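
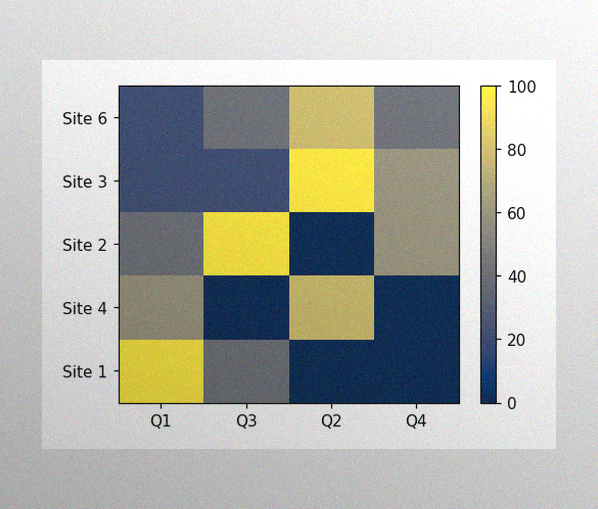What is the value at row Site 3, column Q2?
The image has some photo noise and uneven lighting. Matching cell (Site 3, Q2) against the colorbar gives 100.

100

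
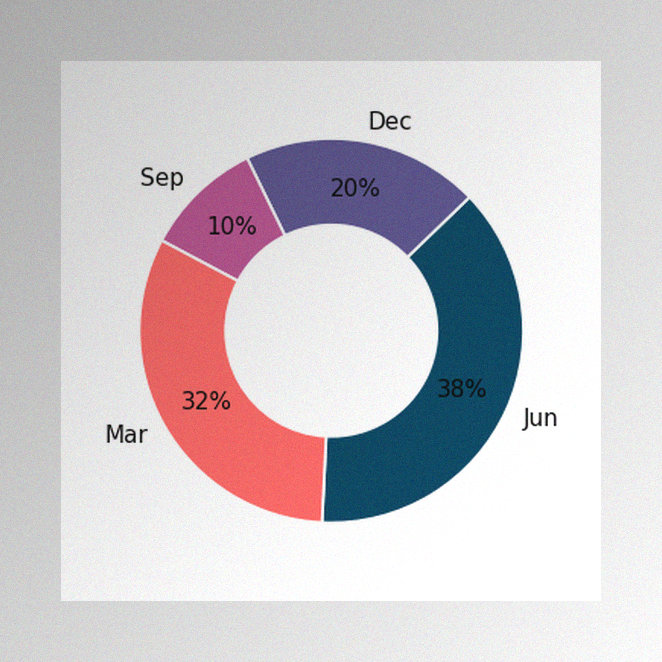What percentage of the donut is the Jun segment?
38%

The image has some photo noise and uneven lighting. The Jun segment takes up 38% of the ring.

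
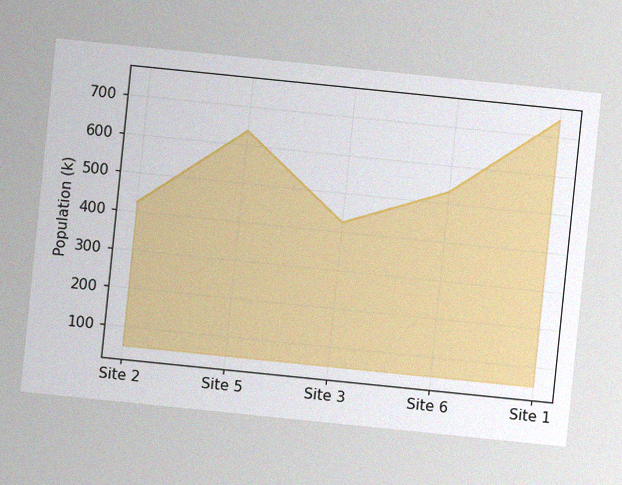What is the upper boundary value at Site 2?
The chart is tilted about 6° clockwise, with some photo noise. At Site 2 the upper boundary is at 424k.

424k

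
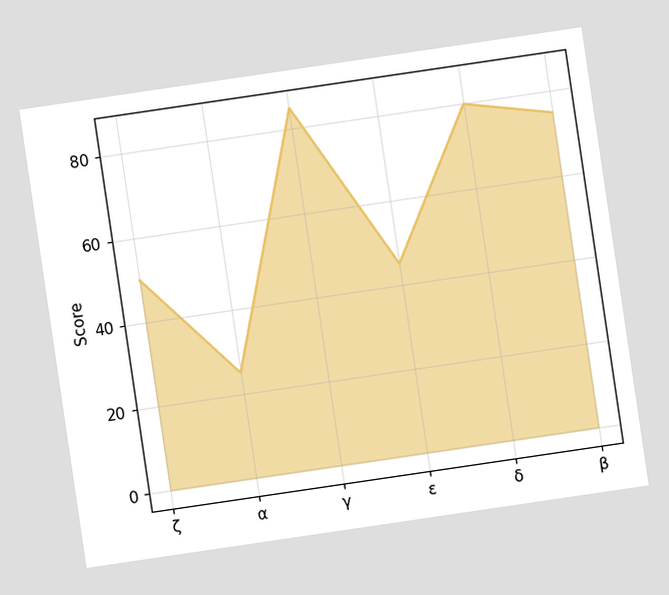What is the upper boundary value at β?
75

The chart is tilted about 8° counter-clockwise. At β the upper boundary is at 75.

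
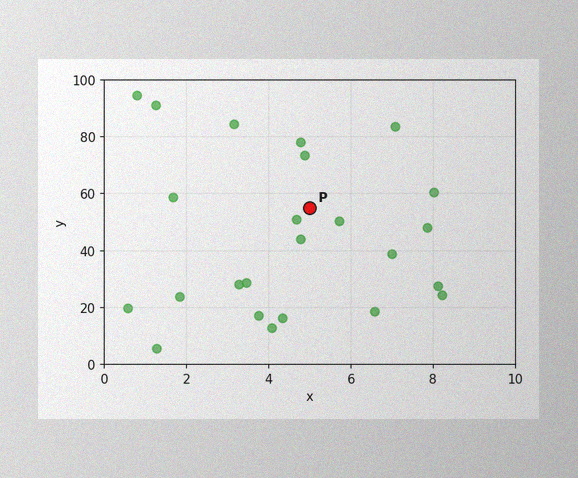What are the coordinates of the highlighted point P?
The image has some photo noise and uneven lighting. Following the gridlines from P to each axis, P sits at (5, 55).

(5, 55)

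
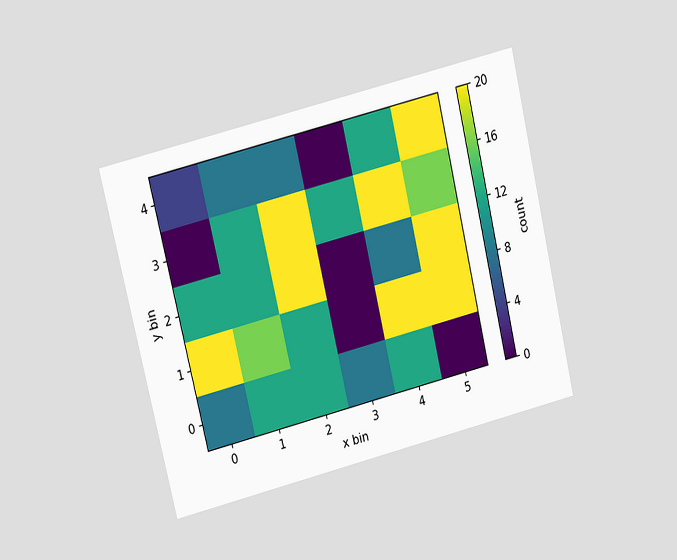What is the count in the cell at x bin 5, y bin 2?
20

The chart is tilted about 14° counter-clockwise and viewed at a slight angle. Matching the cell (5, 2) against the colorbar gives 20.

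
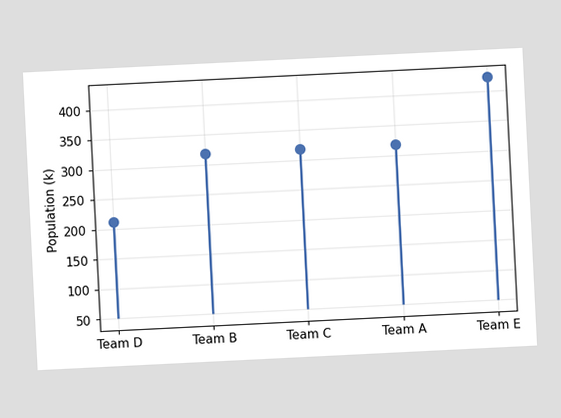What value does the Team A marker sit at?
The chart is tilted about 3° counter-clockwise. The Team A marker sits at 318k.

318k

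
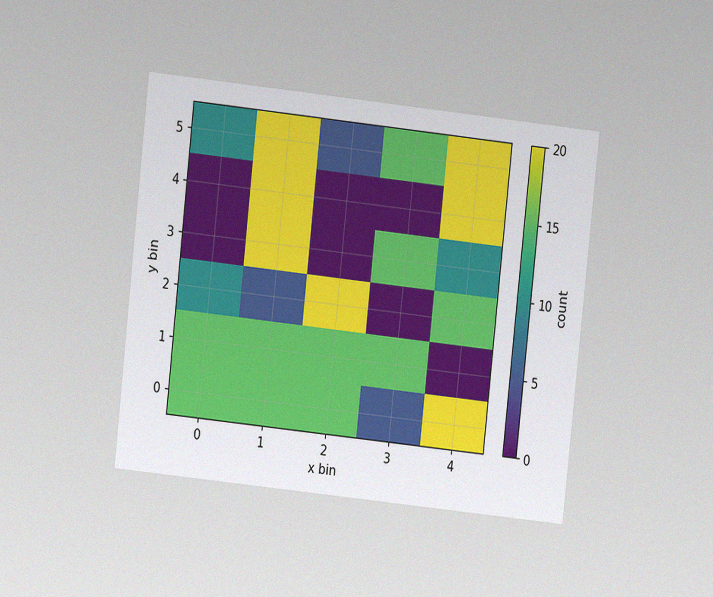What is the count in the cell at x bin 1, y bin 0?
The chart is tilted about 6° clockwise and viewed at a slight angle, with some photo noise. Matching the cell (1, 0) against the colorbar gives 15.

15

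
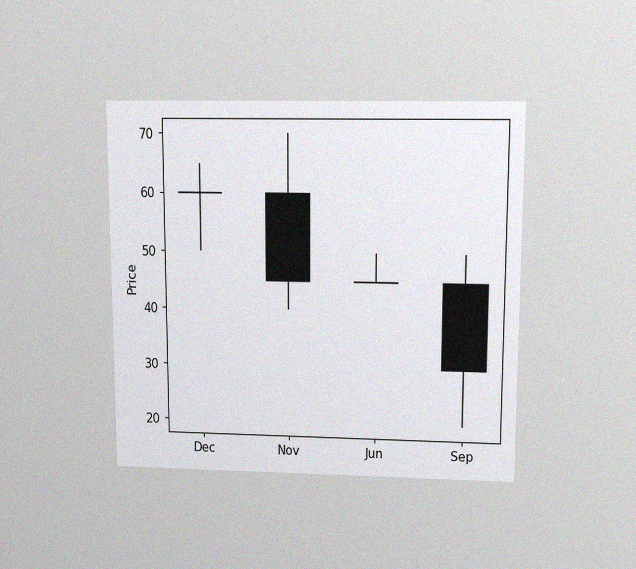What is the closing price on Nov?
45

The chart is viewed slightly from above, with some photo noise. The Nov candle closes at 45.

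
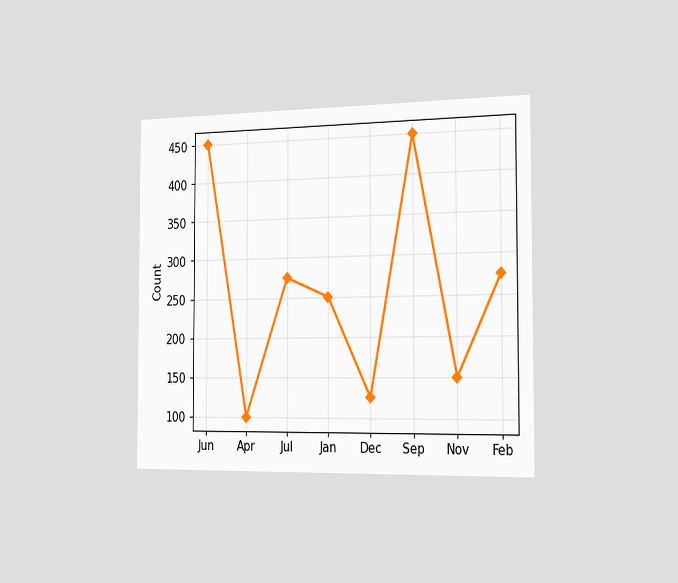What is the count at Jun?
450

The chart is viewed slightly from the right. At Jun, the line is at 450.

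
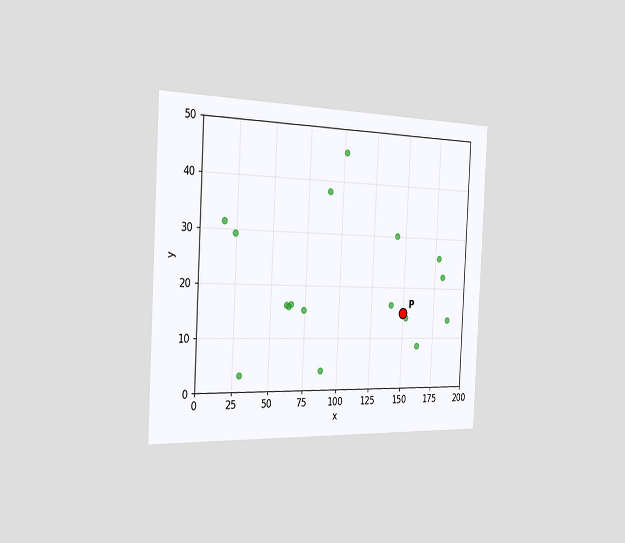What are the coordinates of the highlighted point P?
The chart is tilted about 3° clockwise and viewed slightly from the left. Following the gridlines from P to each axis, P sits at (150, 15).

(150, 15)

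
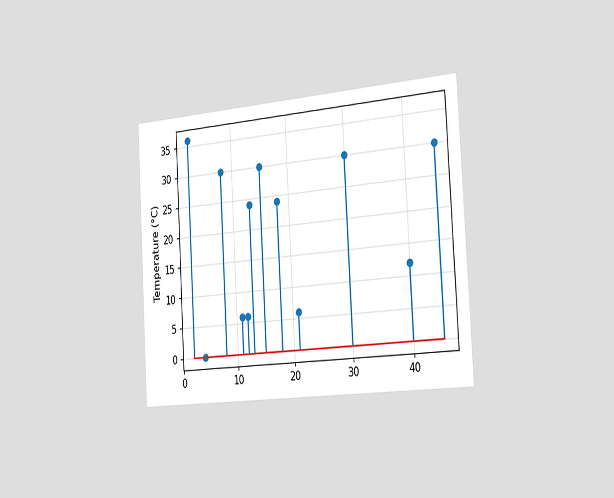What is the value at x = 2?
36°C

The chart is tilted about 3° counter-clockwise and viewed slightly from the right. The stem at x=2 reaches 36°C.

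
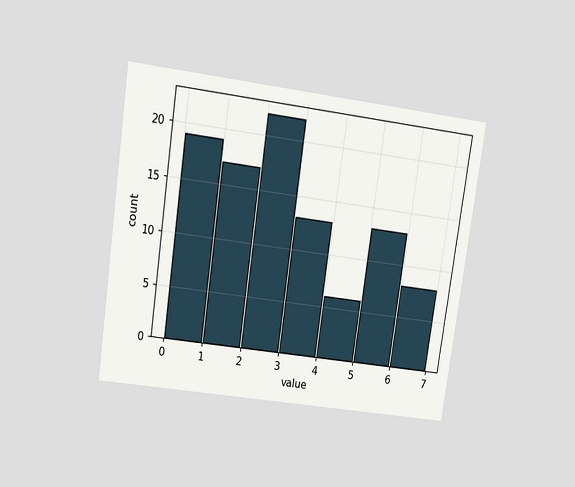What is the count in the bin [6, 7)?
The chart is tilted about 8° clockwise and viewed slightly from above. The [6, 7) bin has height 8.

8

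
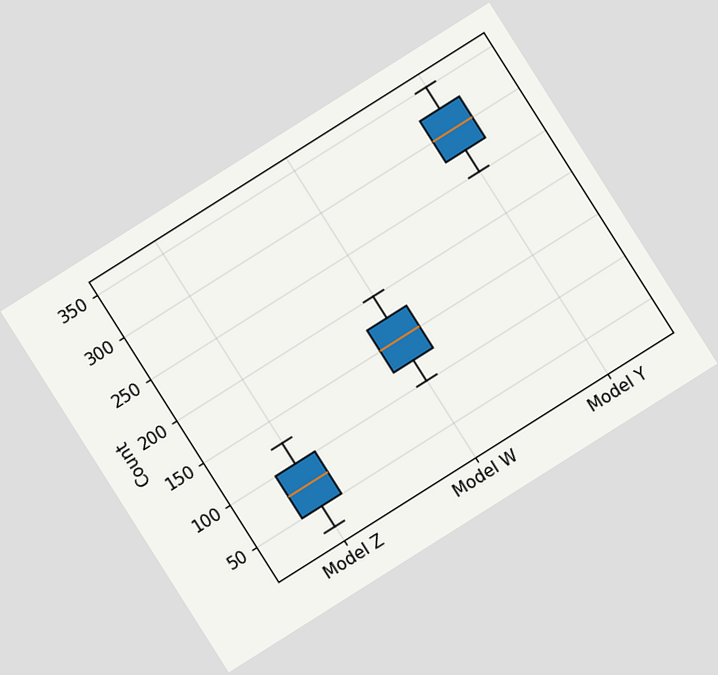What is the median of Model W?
The chart is tilted about 32° counter-clockwise. The median line in the Model W box sits at 150.

150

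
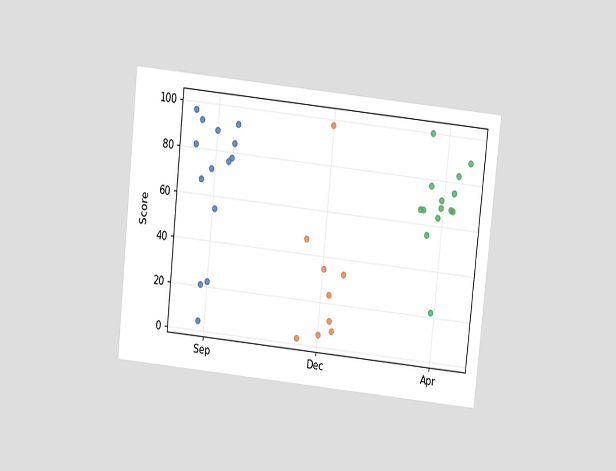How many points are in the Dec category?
9

The chart is tilted about 6° clockwise and viewed slightly from above. Counting the markers in the Dec column gives 9.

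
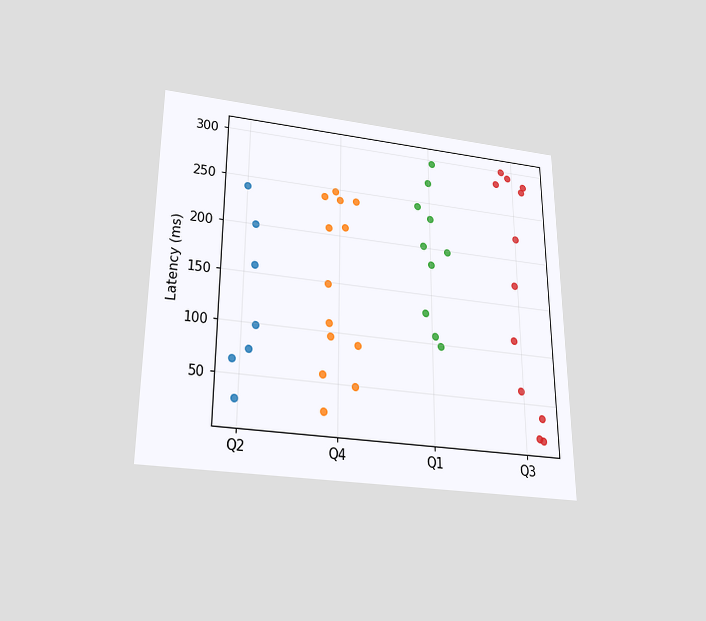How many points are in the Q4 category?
The chart is viewed slightly from below. Counting the markers in the Q4 column gives 13.

13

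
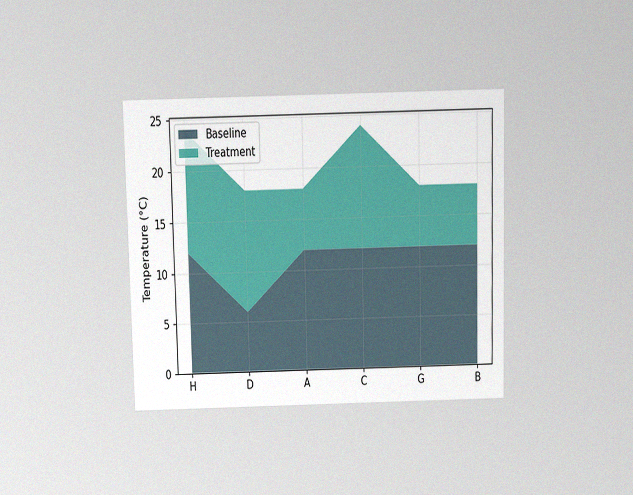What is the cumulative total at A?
18°C

The chart is viewed slightly from above, with some photo noise. The stacked total at A reaches 18°C.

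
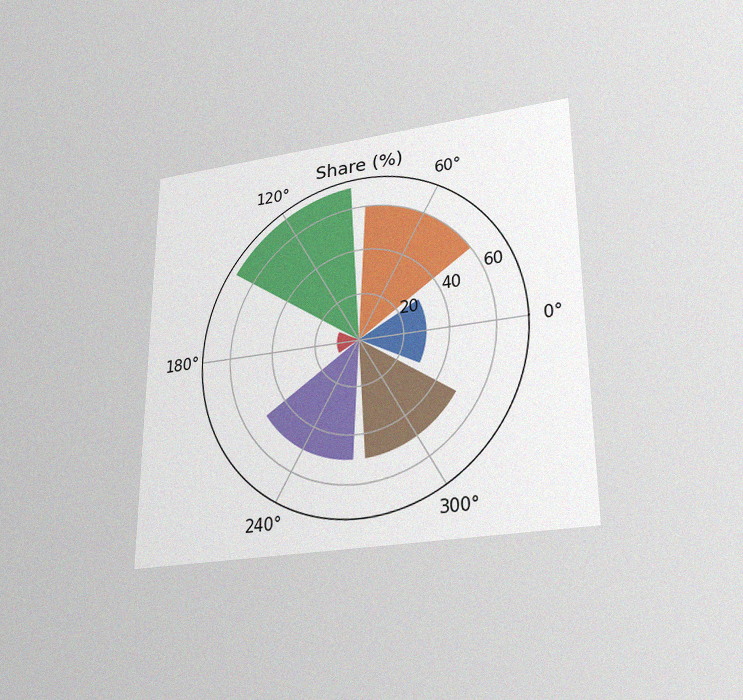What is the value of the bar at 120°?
The chart is viewed slightly from below, with some photo noise. The bar at 120° reaches 70% on the radial axis.

70%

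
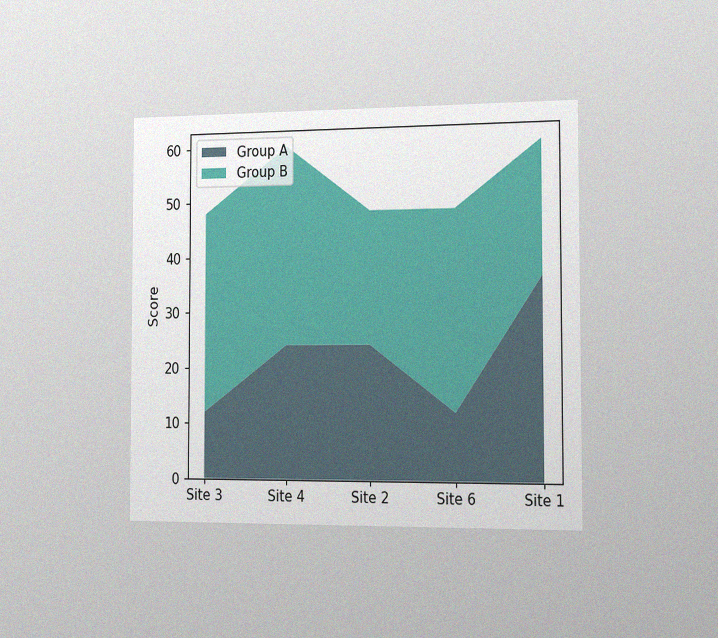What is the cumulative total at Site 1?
60

The chart is viewed slightly from the right, with some photo noise. The stacked total at Site 1 reaches 60.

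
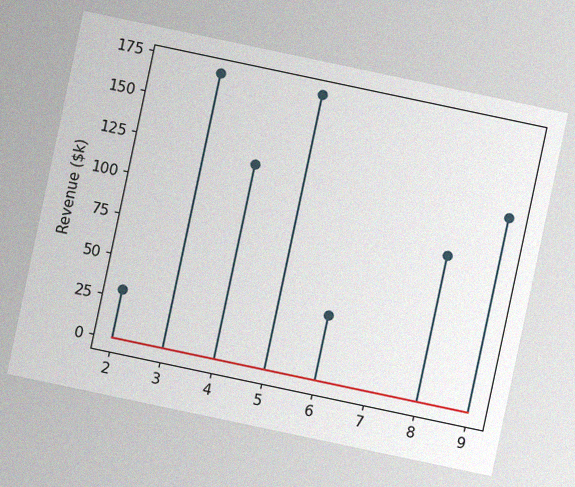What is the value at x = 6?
The chart is tilted about 12° clockwise, with some photo noise. The stem at x=6 reaches $40k.

$40k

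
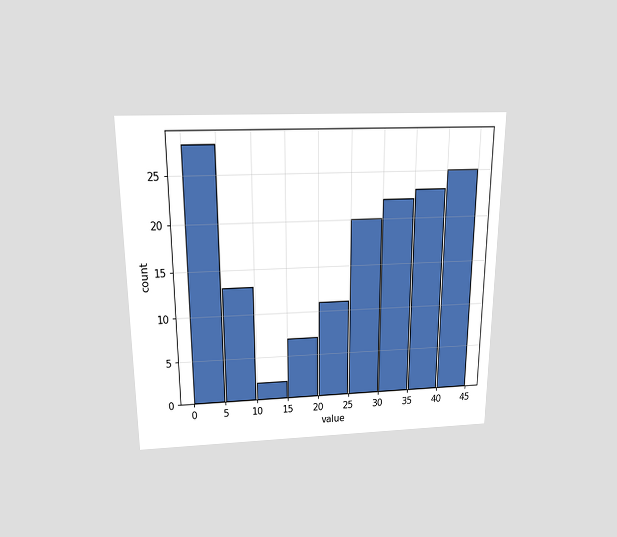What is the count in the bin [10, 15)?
The chart is viewed slightly from above. The [10, 15) bin has height 2.

2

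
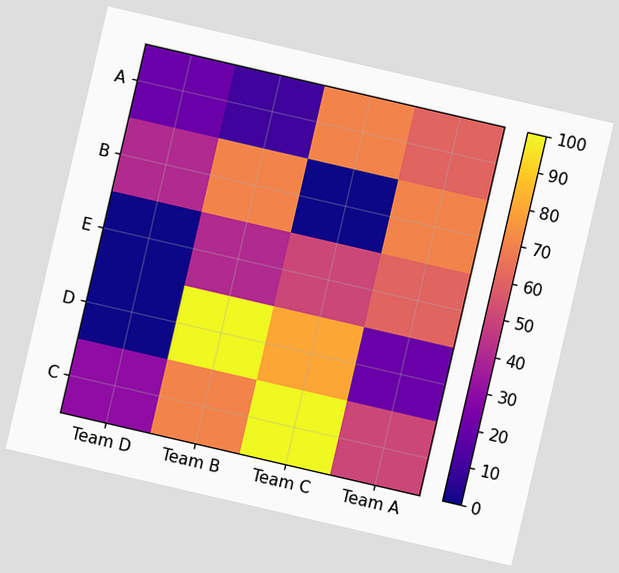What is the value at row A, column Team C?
The chart is tilted about 13° clockwise. Matching cell (A, Team C) against the colorbar gives 70.

70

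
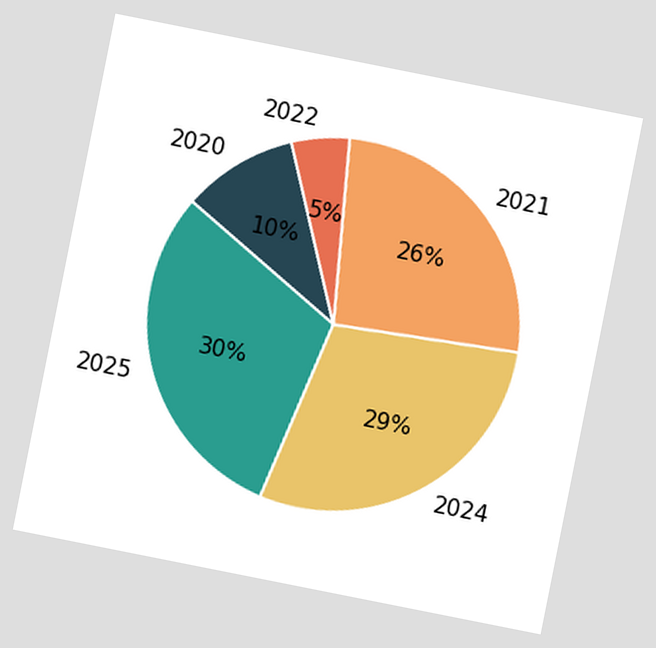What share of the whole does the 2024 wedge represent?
29%

The chart is tilted about 11° clockwise. The 2024 slice takes up 29% of the pie.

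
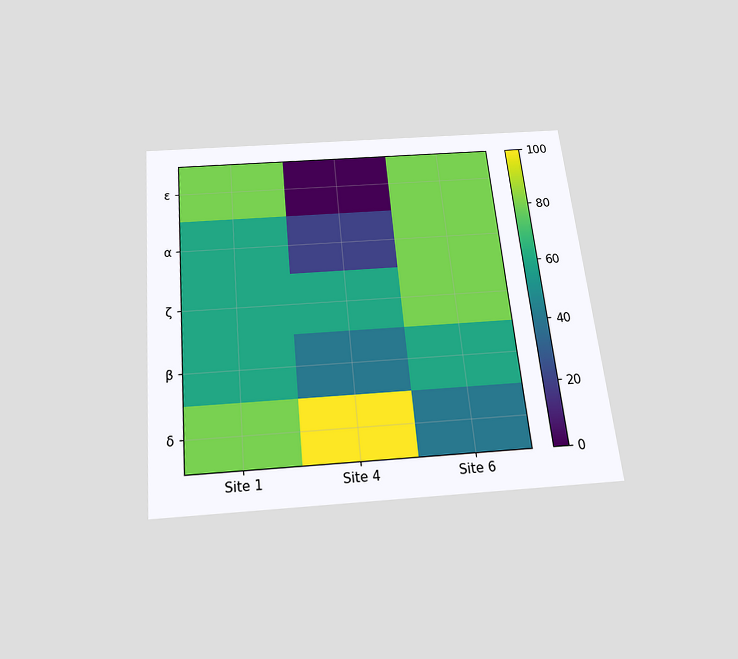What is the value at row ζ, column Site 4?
The chart is tilted about 6° counter-clockwise and viewed slightly from below. Matching cell (ζ, Site 4) against the colorbar gives 60.

60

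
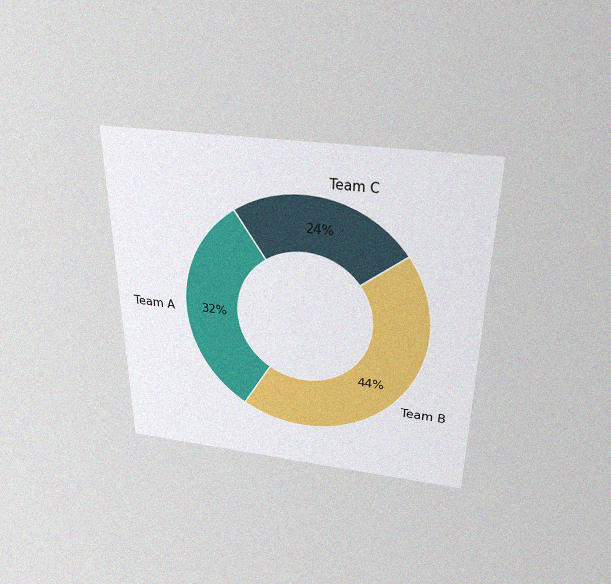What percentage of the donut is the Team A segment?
32%

The chart is viewed slightly from above, with some photo noise. The Team A segment takes up 32% of the ring.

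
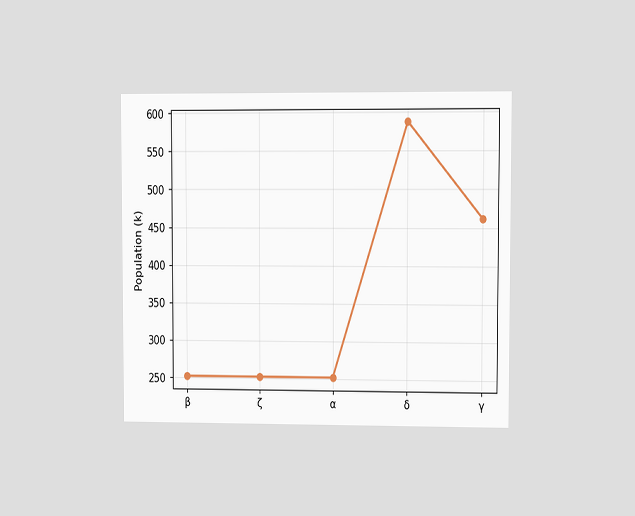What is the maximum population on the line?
588k

The chart is viewed at a slight angle. The highest point is at δ, and reading across to the y-axis gives 588k.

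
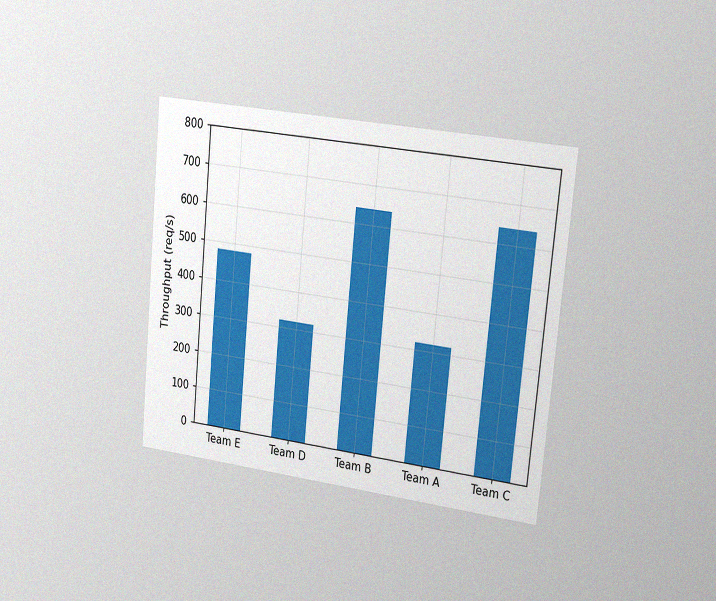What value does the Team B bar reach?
640req/s

The chart is tilted about 6° clockwise and viewed slightly from the right, with some photo noise. Reading along the chart's y-axis, the Team B bar reaches 640req/s.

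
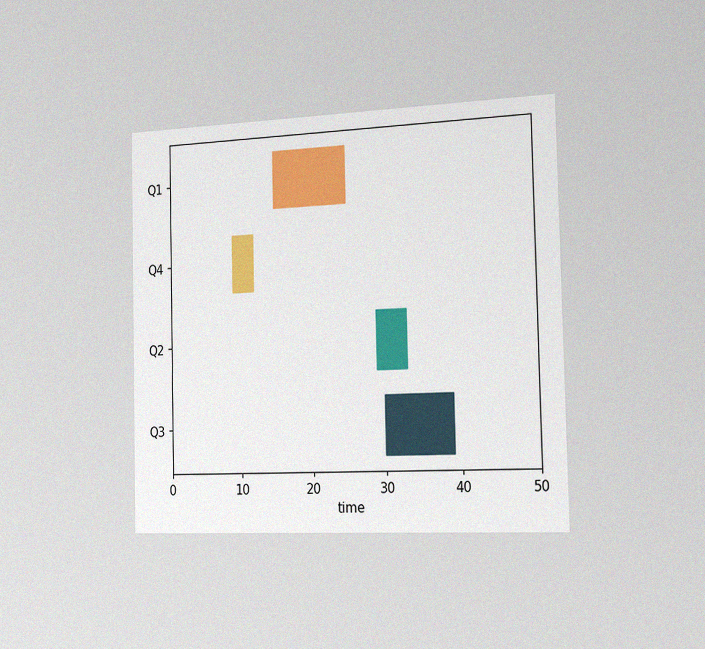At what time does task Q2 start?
29

The chart is viewed slightly from the right, with some photo noise. The Q2 bar begins at t=29.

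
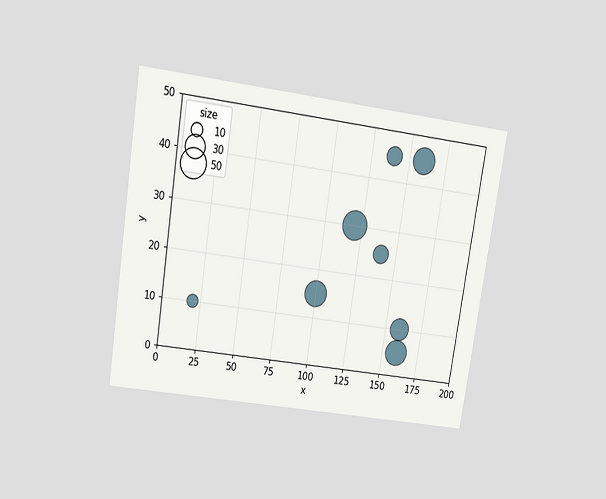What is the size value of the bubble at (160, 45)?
The chart is tilted about 9° clockwise and viewed slightly from above. Matching the bubble at (160, 45) against the size legend gives 40.

40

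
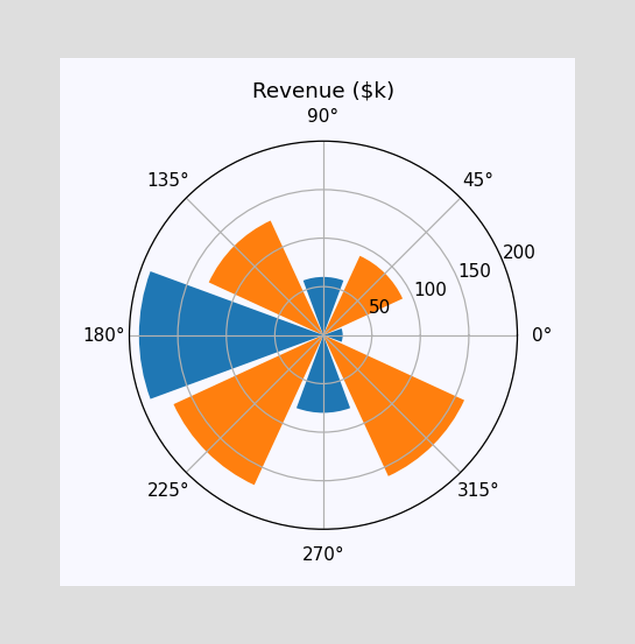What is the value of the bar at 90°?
The bar at 90° reaches $60k on the radial axis.

$60k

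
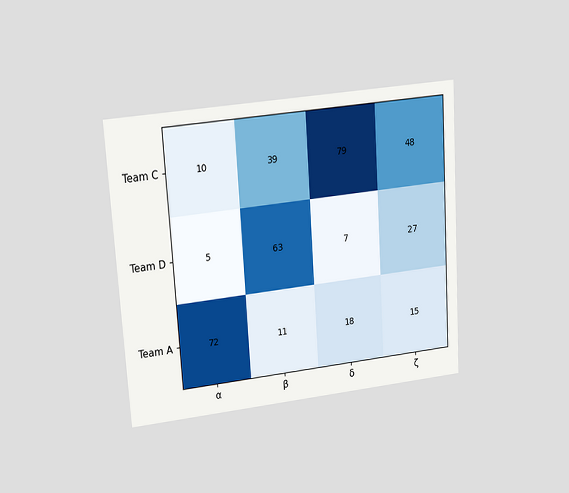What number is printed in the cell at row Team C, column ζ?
The chart is tilted about 4° counter-clockwise and viewed slightly from above. The (Team C, ζ) cell reads 48.

48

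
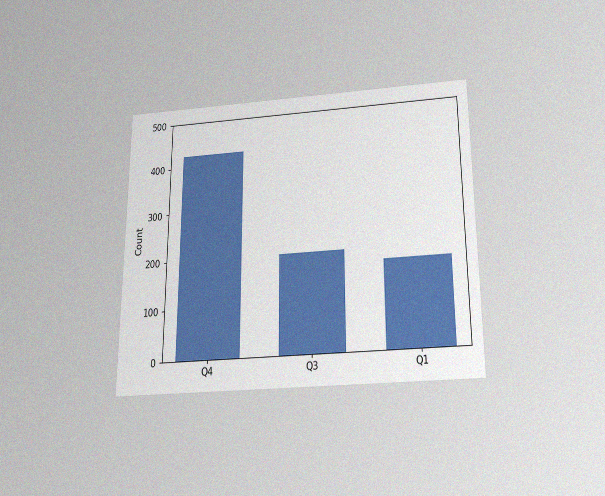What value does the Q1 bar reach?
175

The chart is viewed slightly from below, with some photo noise. Reading along the chart's y-axis, the Q1 bar reaches 175.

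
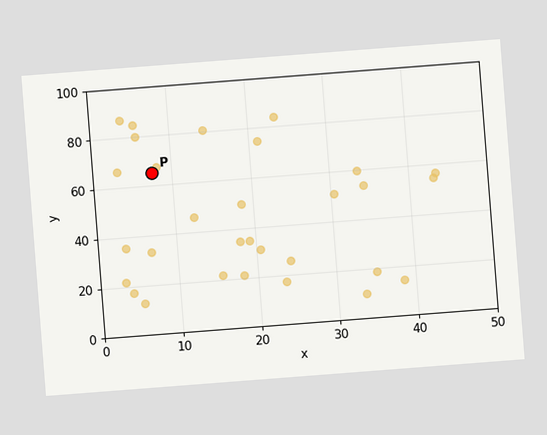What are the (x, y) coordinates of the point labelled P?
The chart is tilted about 4° counter-clockwise. Following the gridlines from P to each axis, P sits at (7.5, 65).

(7.5, 65)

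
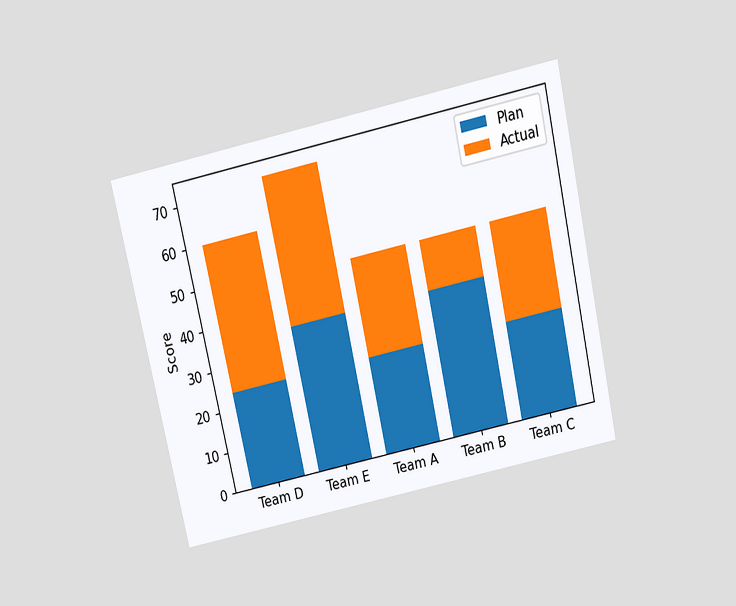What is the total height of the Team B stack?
The chart is tilted about 12° counter-clockwise and viewed slightly from above. The Team B stack's top reaches 48 on the y-axis.

48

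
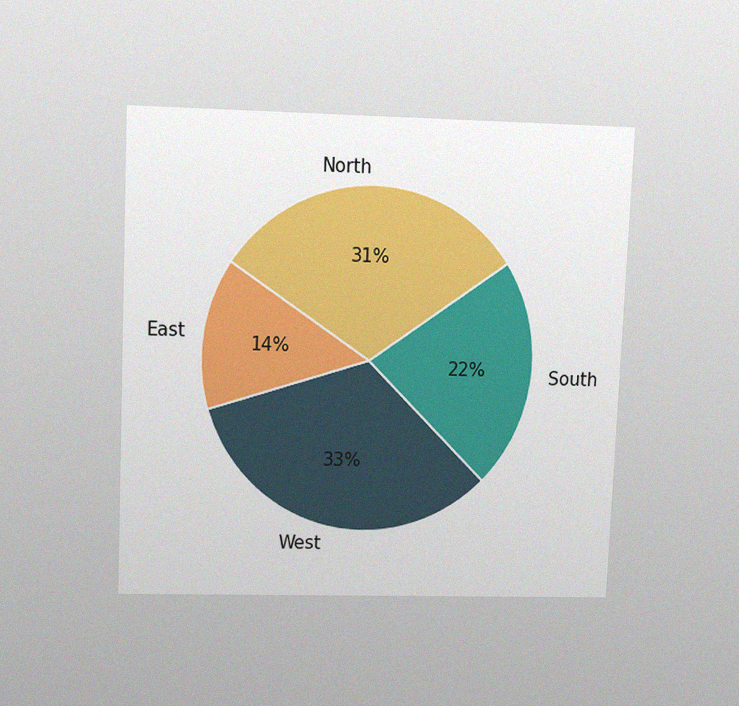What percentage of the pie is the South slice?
The chart is tilted about 2° clockwise and viewed at a slight angle, with some photo noise. The South slice takes up 22% of the pie.

22%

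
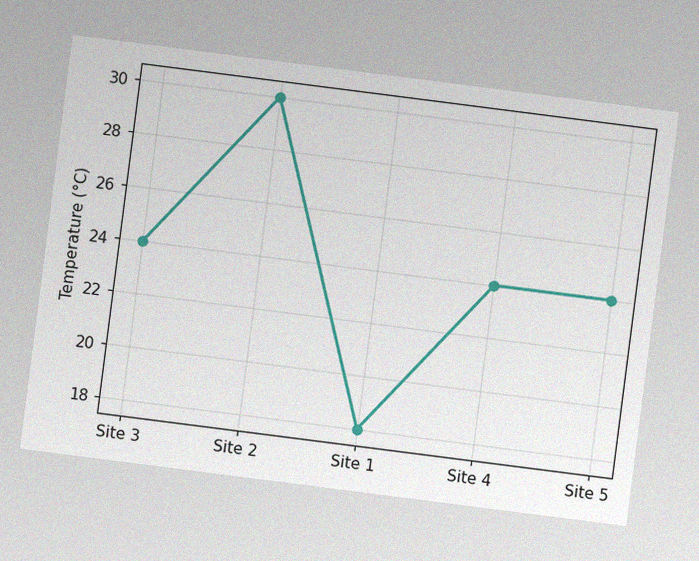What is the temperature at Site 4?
The chart is tilted about 7° clockwise, with some photo noise. At Site 4, the line is at 24°C.

24°C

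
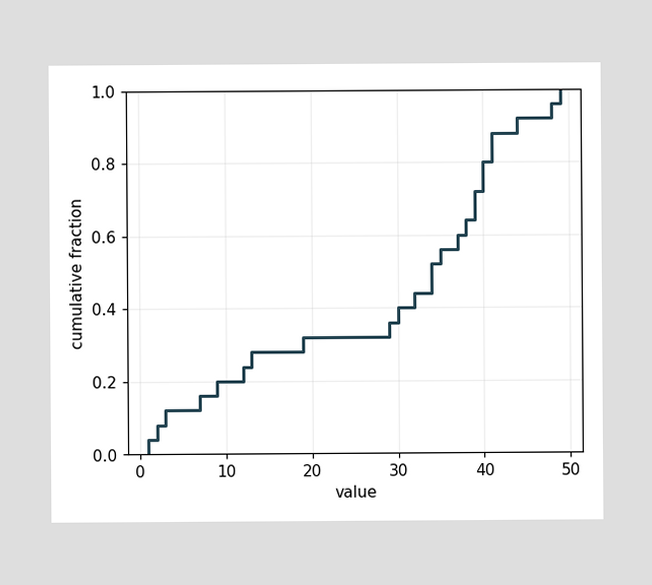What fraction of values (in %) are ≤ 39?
At x=39 the ECDF step is at 72%.

72%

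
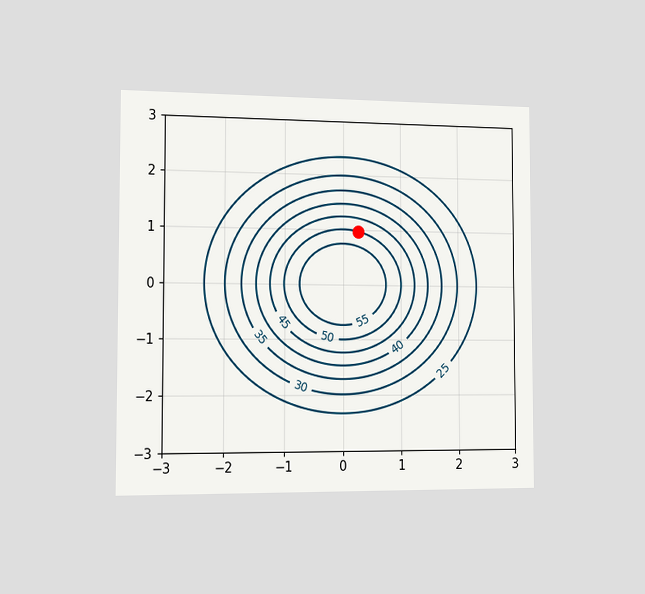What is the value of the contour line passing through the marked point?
The chart is viewed slightly from the left. The marked point sits on the contour labelled 50.

50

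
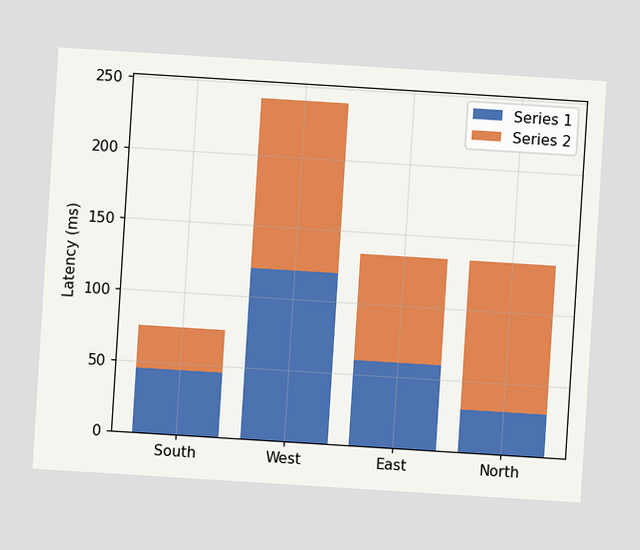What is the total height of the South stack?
The chart is tilted about 4° clockwise. The South stack's top reaches 75ms on the y-axis.

75ms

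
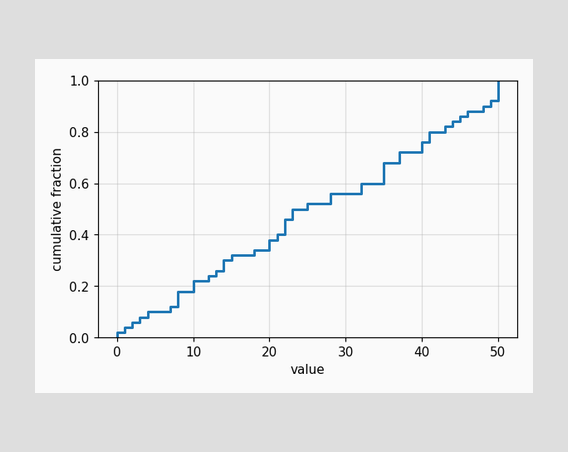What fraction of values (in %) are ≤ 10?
22%

At x=10 the ECDF step is at 22%.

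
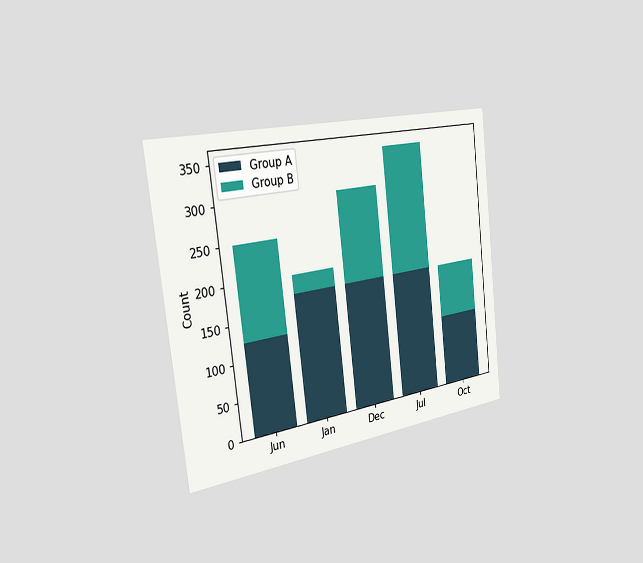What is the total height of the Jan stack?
200

The chart is tilted about 7° counter-clockwise and viewed slightly from the left. The Jan stack's top reaches 200 on the y-axis.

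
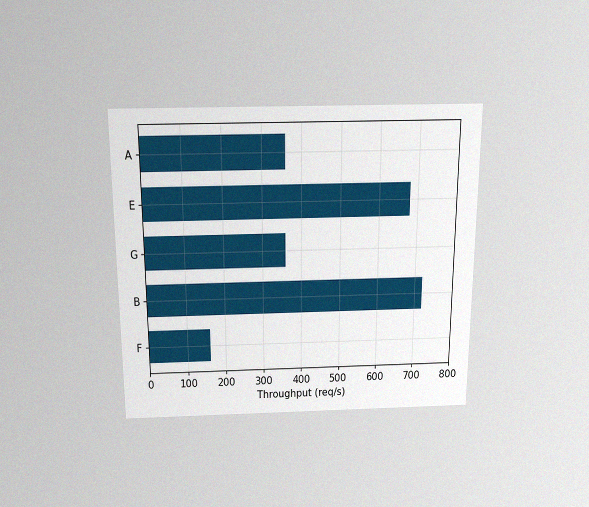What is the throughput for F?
160req/s

The chart is viewed slightly from above, with some photo noise. Reading along the chart's x-axis, the F bar reaches 160req/s.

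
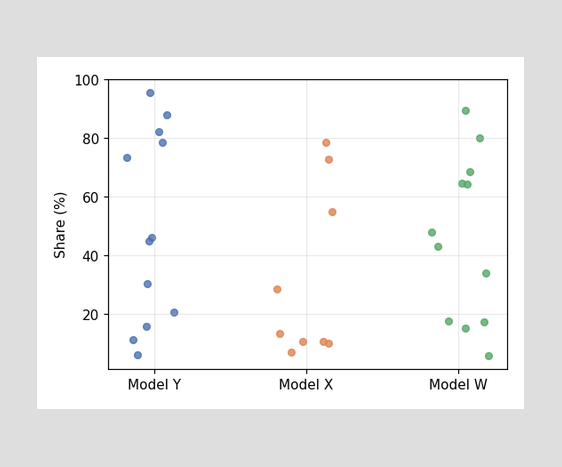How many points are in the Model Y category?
12

Counting the markers in the Model Y column gives 12.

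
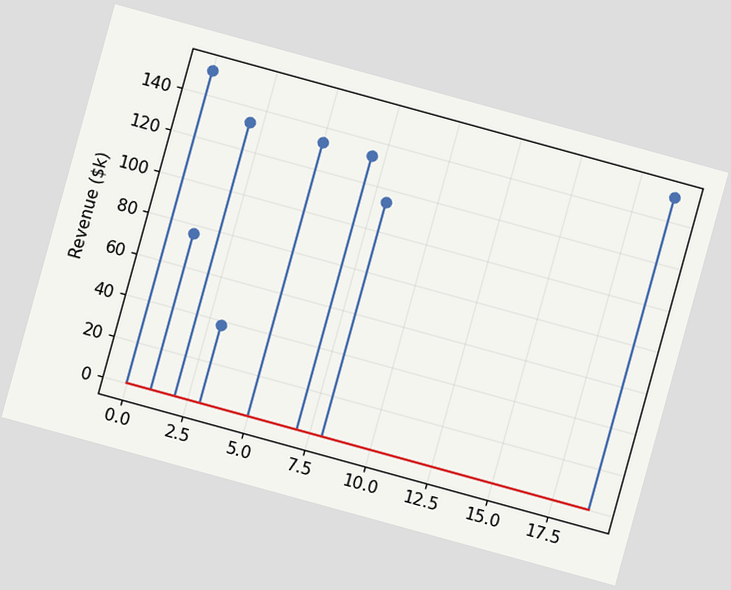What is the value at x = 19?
The chart is tilted about 15° clockwise. The stem at x=19 reaches $152k.

$152k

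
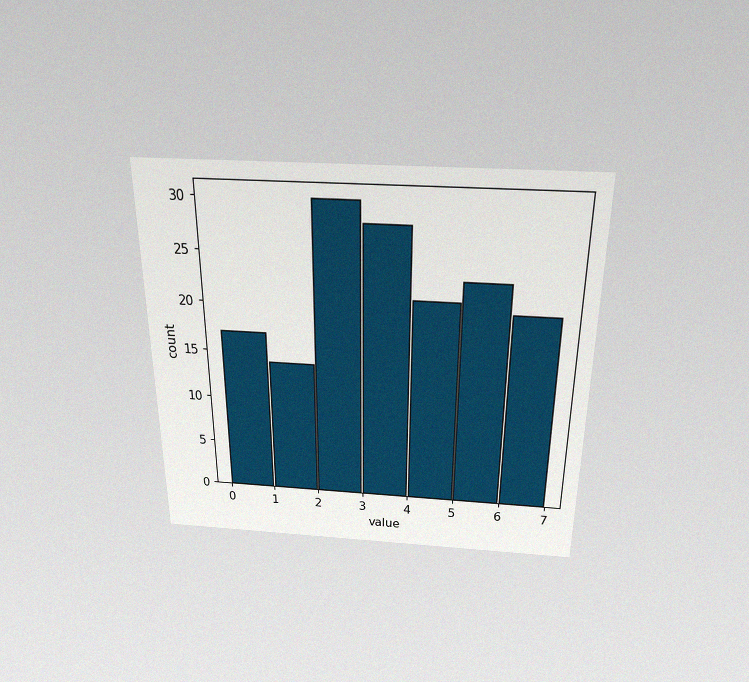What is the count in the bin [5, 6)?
The chart is viewed slightly from above, with some photo noise. The [5, 6) bin has height 23.

23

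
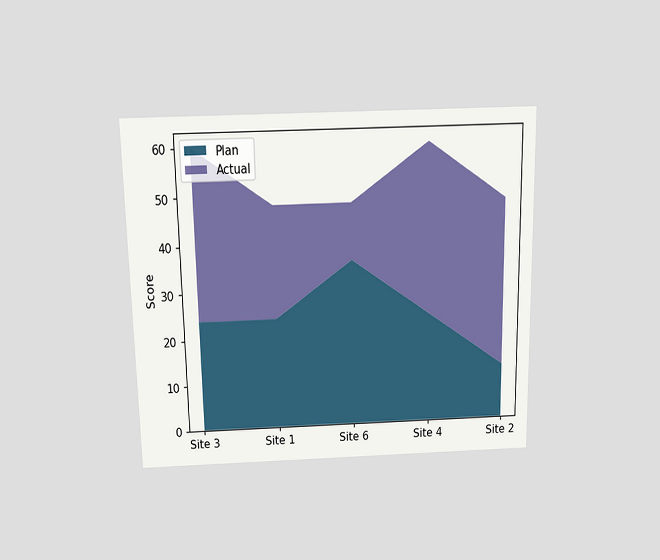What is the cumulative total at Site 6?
The chart is viewed slightly from above. The stacked total at Site 6 reaches 48.

48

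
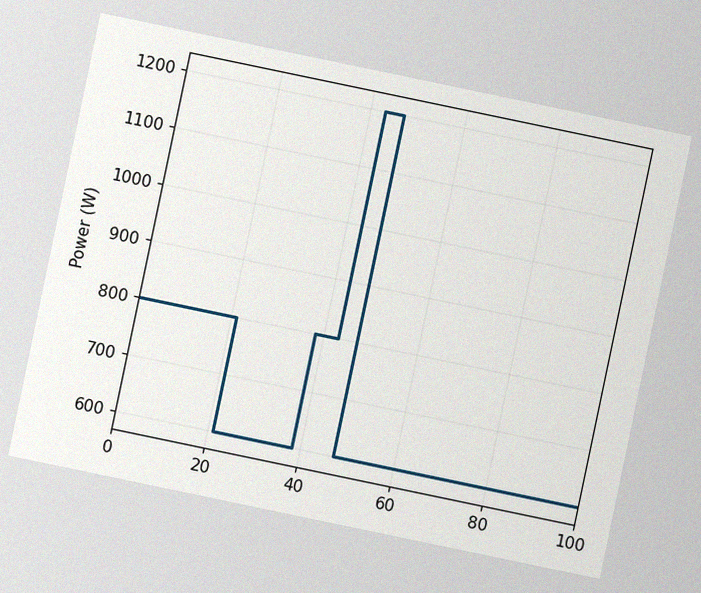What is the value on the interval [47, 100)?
600W

The chart is tilted about 12° clockwise, with some photo noise. On [47, 100) the step sits at 600W.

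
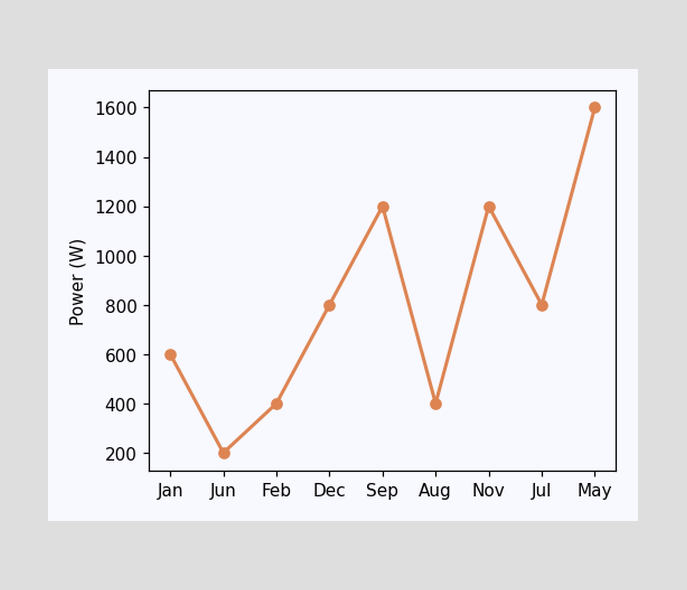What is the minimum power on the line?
The lowest point is at Jun, and reading across to the y-axis gives 200W.

200W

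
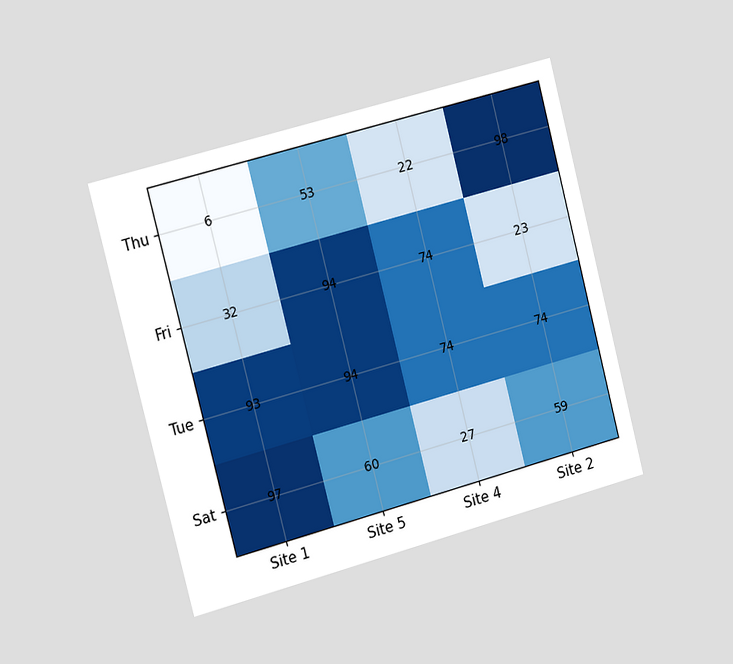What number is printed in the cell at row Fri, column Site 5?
The chart is tilted about 15° counter-clockwise and viewed slightly from the left. The (Fri, Site 5) cell reads 94.

94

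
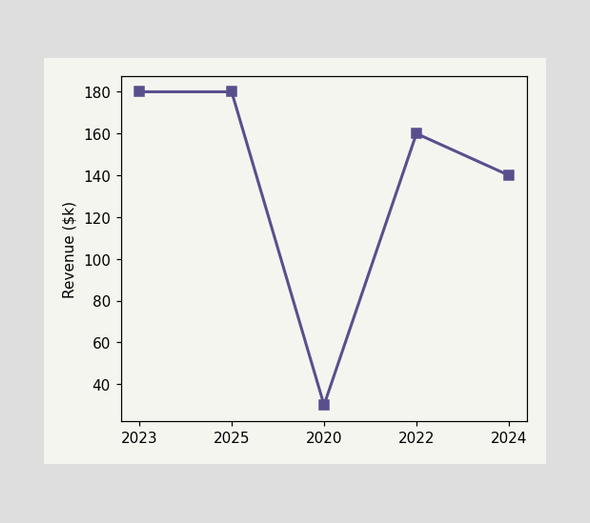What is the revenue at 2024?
At 2024, the line is at $140k.

$140k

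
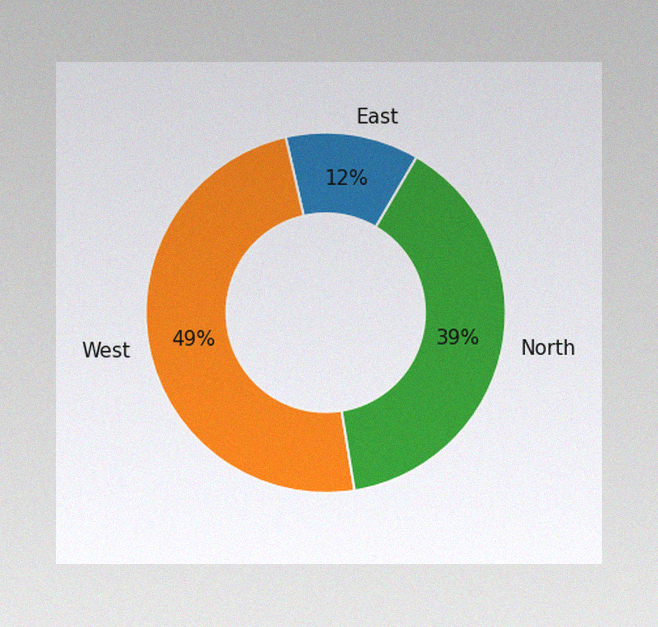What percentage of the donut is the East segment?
12%

The image has some photo noise and uneven lighting. The East segment takes up 12% of the ring.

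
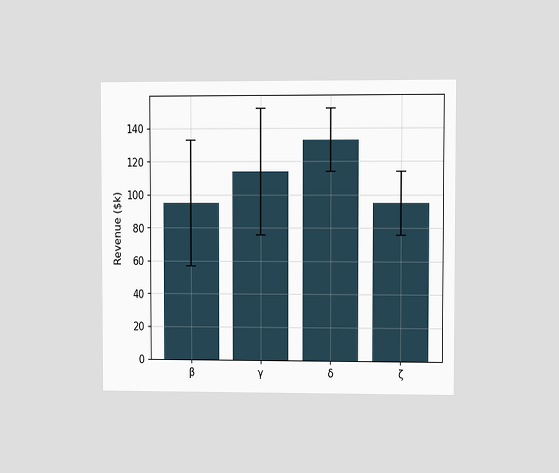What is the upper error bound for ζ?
$114k

The chart is viewed at a slight angle. The ζ bar's upper whisker reaches $114k.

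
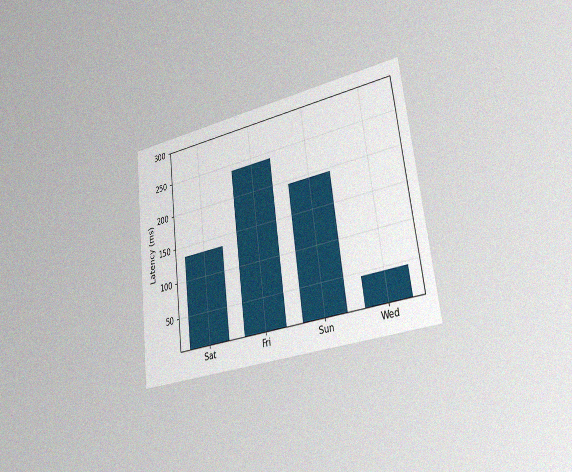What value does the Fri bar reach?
240ms

The chart is tilted about 7° counter-clockwise and viewed slightly from the right, with some photo noise. Reading along the chart's y-axis, the Fri bar reaches 240ms.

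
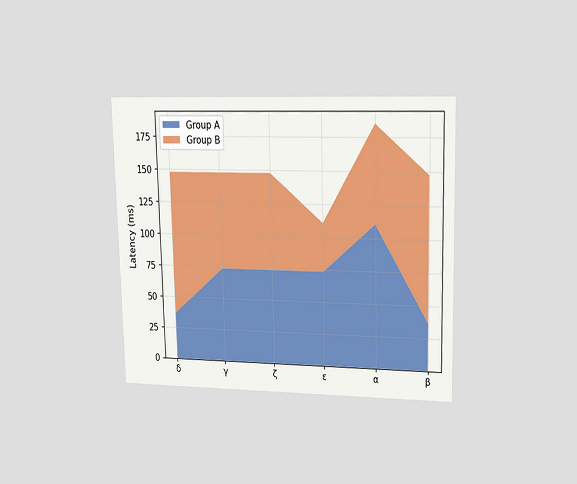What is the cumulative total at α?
185ms

The chart is viewed at a slight angle. The stacked total at α reaches 185ms.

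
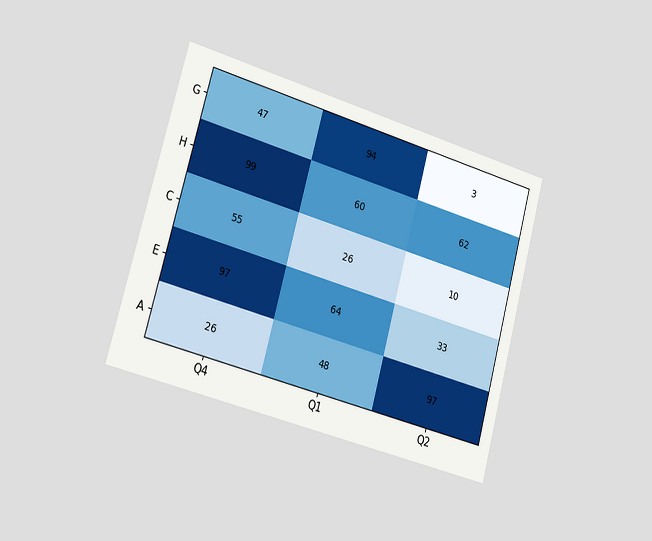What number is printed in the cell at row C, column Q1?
26

The chart is tilted about 15° clockwise and viewed slightly from the left. The (C, Q1) cell reads 26.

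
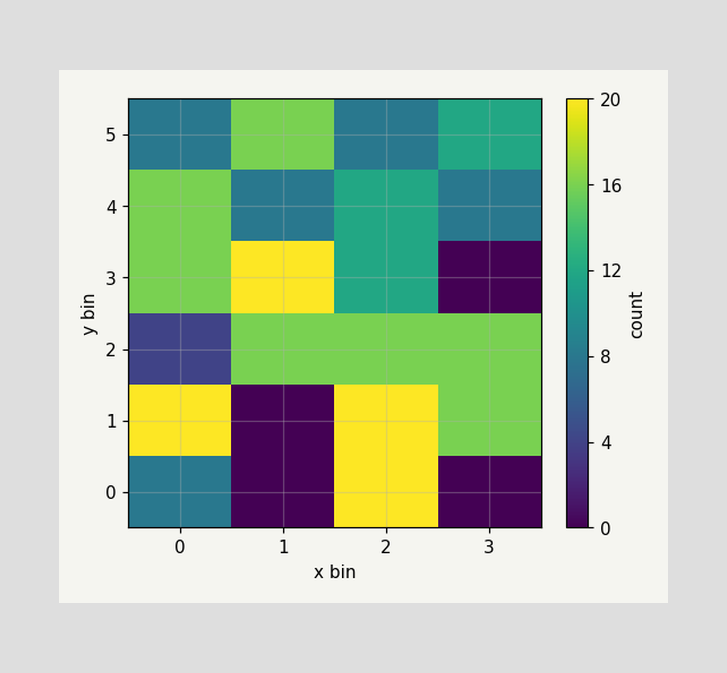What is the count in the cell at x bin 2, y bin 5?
8

Matching the cell (2, 5) against the colorbar gives 8.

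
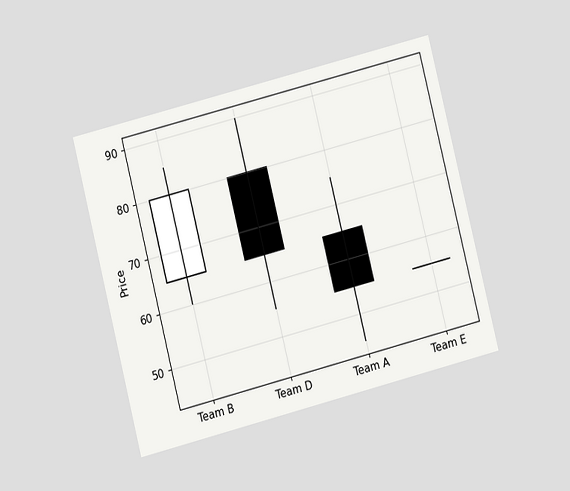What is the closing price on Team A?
The chart is tilted about 14° counter-clockwise and viewed at a slight angle. The Team A candle closes at 55.

55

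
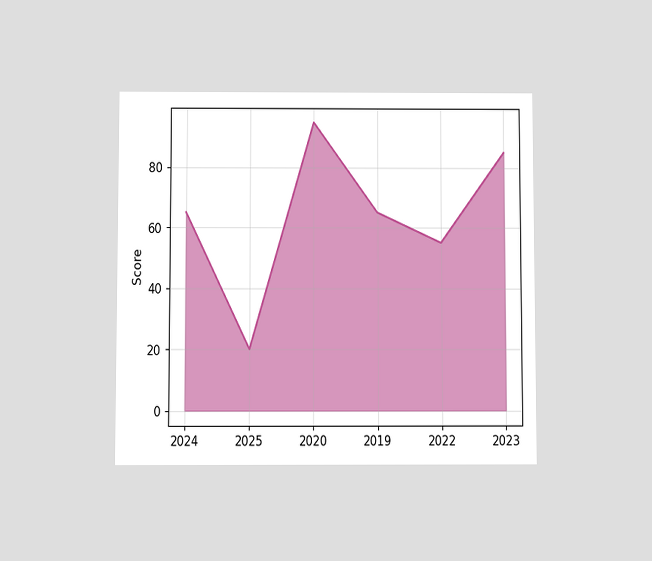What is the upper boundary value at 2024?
65

The chart is viewed slightly from below. At 2024 the upper boundary is at 65.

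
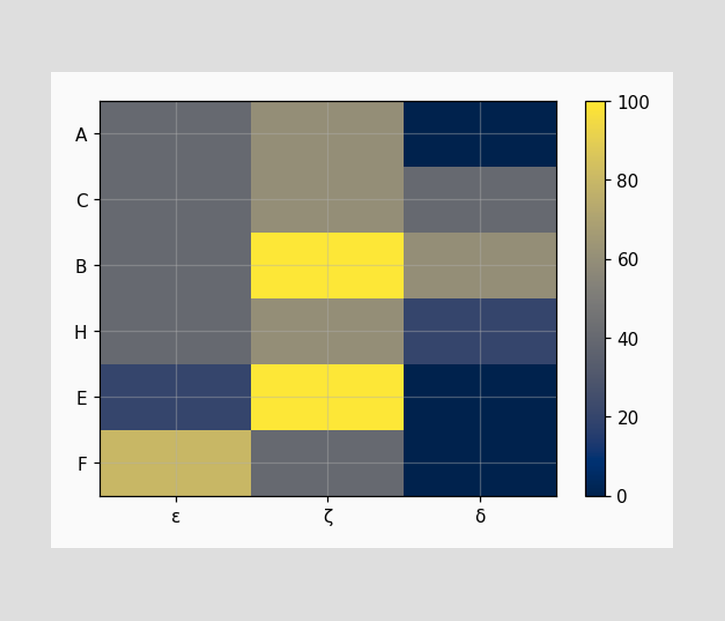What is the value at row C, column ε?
Matching cell (C, ε) against the colorbar gives 40.

40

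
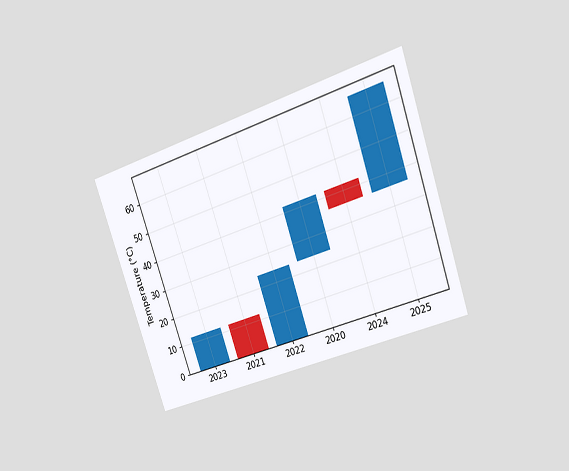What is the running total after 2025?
The chart is tilted about 19° counter-clockwise and viewed at a slight angle. After 2025 the running total reaches 66°C.

66°C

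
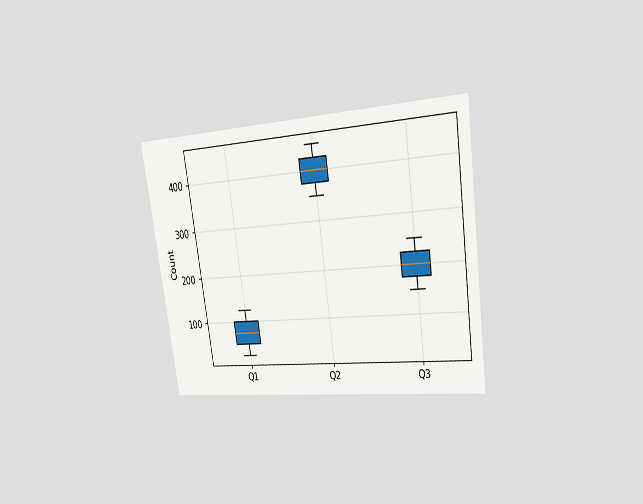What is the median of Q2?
400

The chart is tilted about 8° counter-clockwise and viewed slightly from the right. The median line in the Q2 box sits at 400.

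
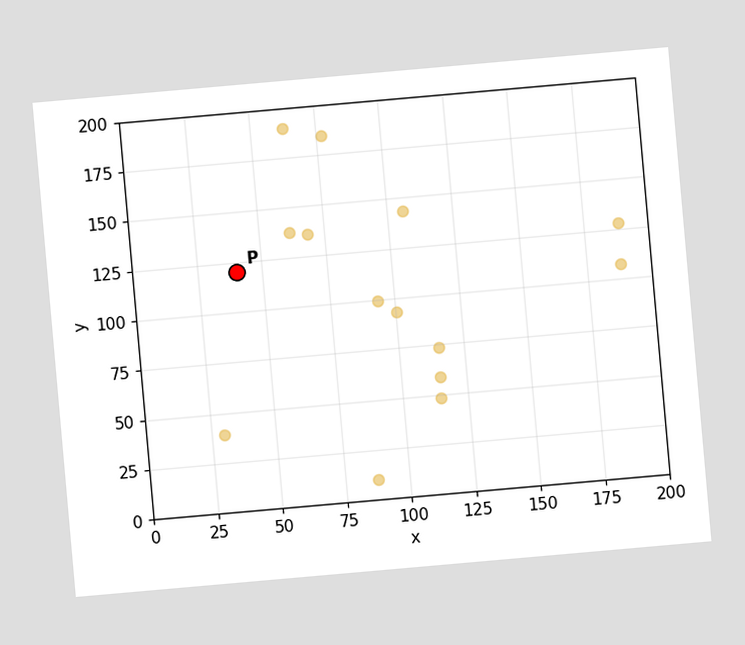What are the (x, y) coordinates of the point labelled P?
(40, 120)

The chart is tilted about 5° counter-clockwise. Following the gridlines from P to each axis, P sits at (40, 120).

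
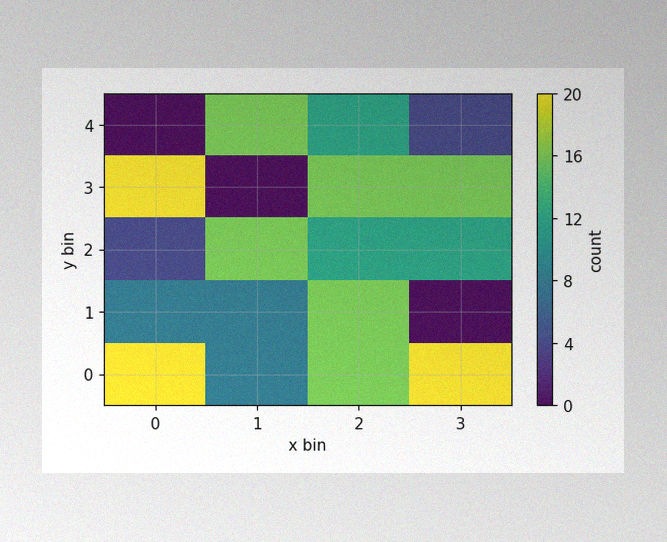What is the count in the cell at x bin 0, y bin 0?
The image has some photo noise and uneven lighting. Matching the cell (0, 0) against the colorbar gives 20.

20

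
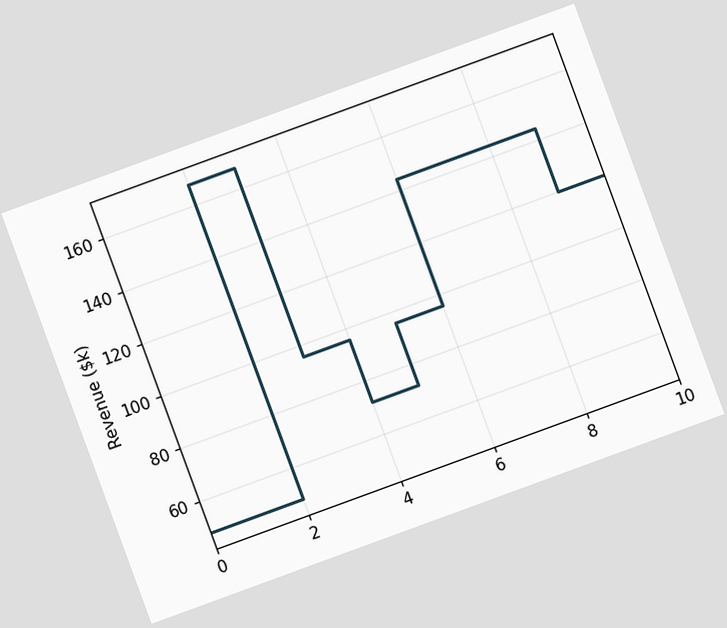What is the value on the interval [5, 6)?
The chart is tilted about 20° counter-clockwise. On [5, 6) the step sits at $96k.

$96k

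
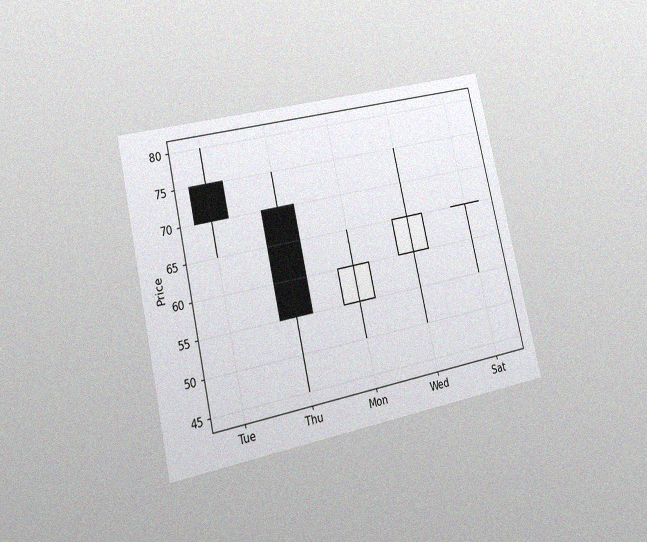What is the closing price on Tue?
70

The chart is tilted about 13° counter-clockwise and viewed at a slight angle, with some photo noise. The Tue candle closes at 70.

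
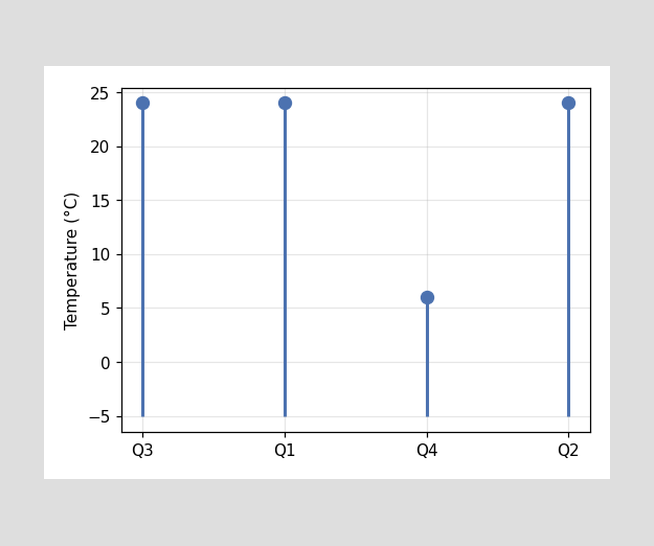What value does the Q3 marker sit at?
24°C

The Q3 marker sits at 24°C.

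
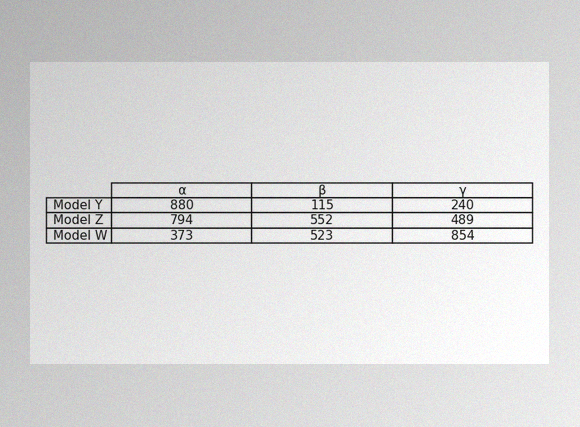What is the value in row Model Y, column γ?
The image has some photo noise and uneven lighting. The (Model Y, γ) cell reads 240.

240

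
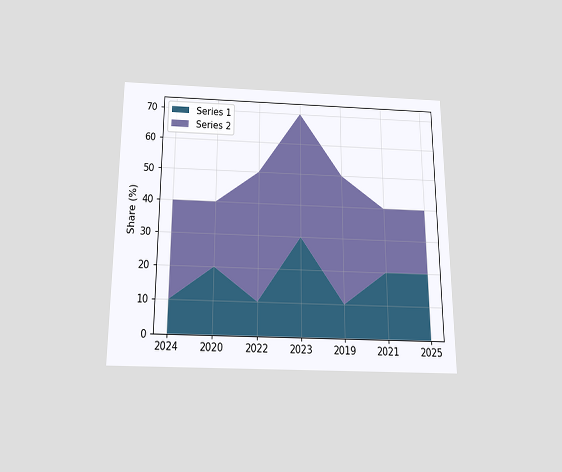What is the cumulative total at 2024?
40%

The chart is viewed slightly from below. The stacked total at 2024 reaches 40%.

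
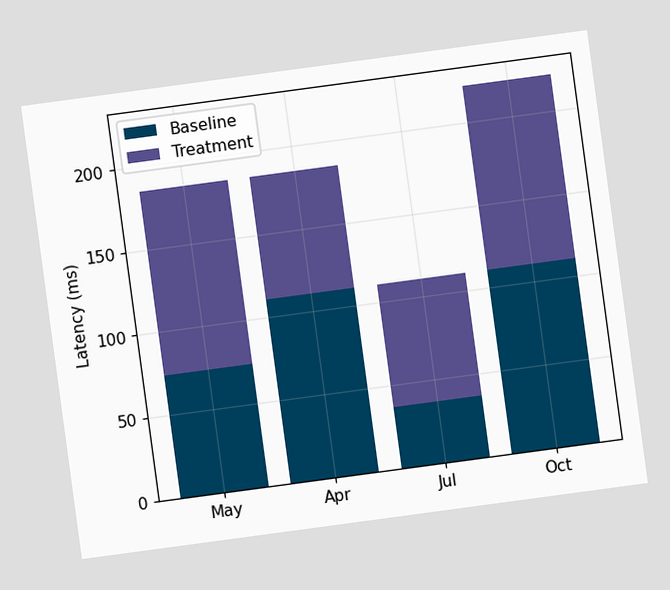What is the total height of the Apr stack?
The chart is tilted about 8° counter-clockwise. The Apr stack's top reaches 185ms on the y-axis.

185ms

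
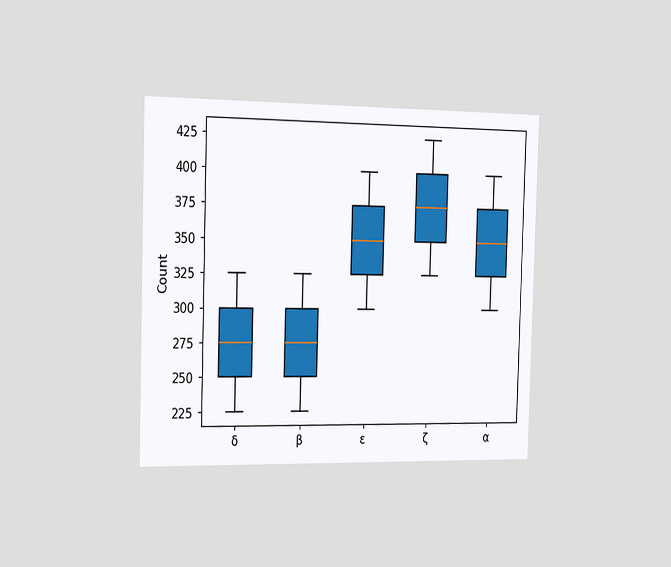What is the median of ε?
The chart is viewed slightly from the left. The median line in the ε box sits at 350.

350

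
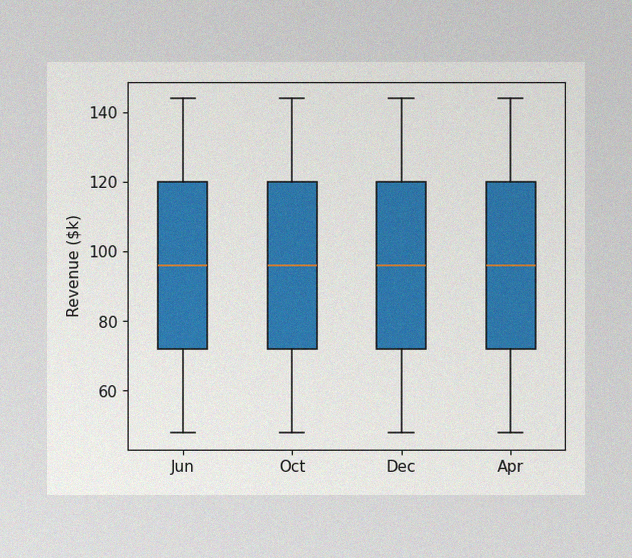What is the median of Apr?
$96k

The image has some photo noise and uneven lighting. The median line in the Apr box sits at $96k.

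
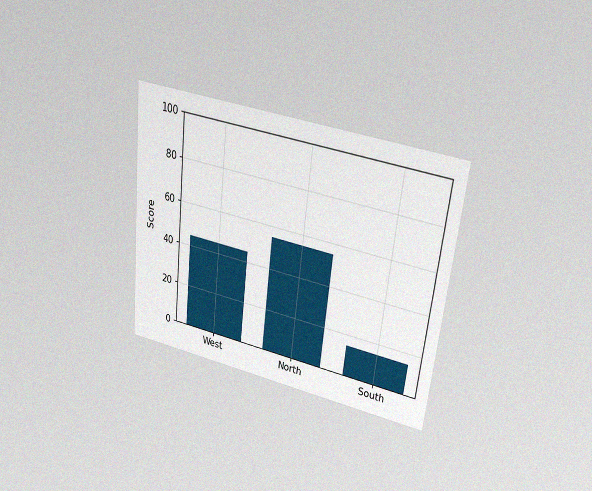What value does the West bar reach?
45

The chart is tilted about 6° clockwise and viewed slightly from above, with some photo noise. Reading along the chart's y-axis, the West bar reaches 45.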